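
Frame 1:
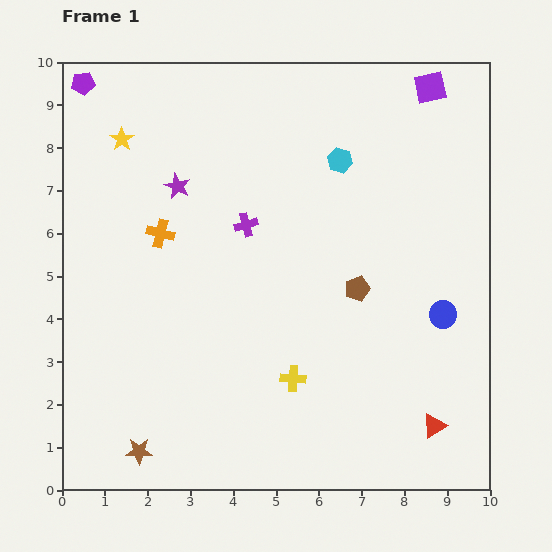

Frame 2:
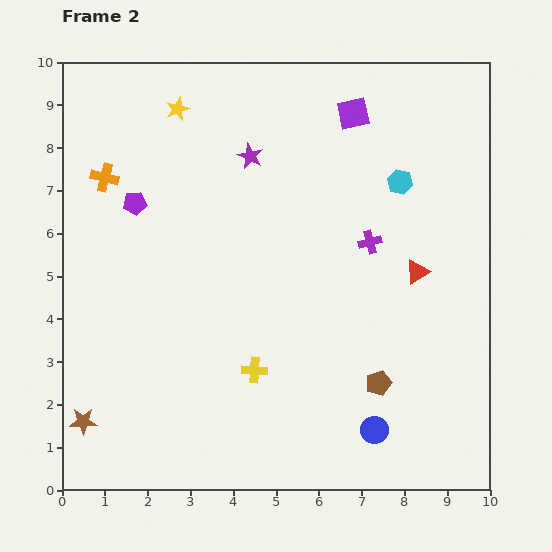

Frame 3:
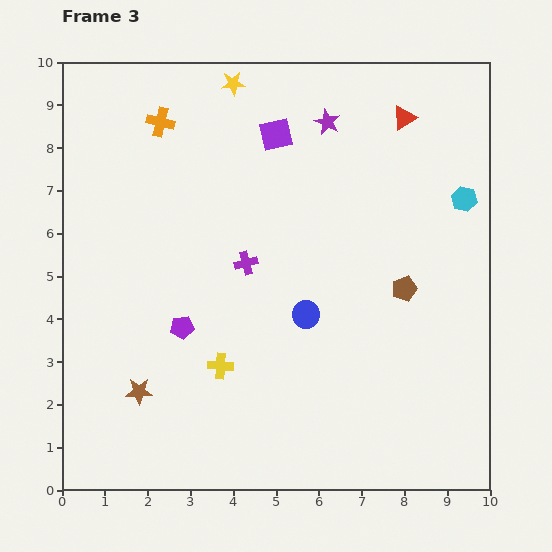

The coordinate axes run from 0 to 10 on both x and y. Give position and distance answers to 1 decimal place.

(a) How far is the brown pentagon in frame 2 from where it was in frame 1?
2.3

The brown pentagon moved from (6.9, 4.7) to (7.4, 2.5), a distance of √(0.5² + 2.2²) ≈ 2.3.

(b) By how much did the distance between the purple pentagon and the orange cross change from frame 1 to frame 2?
-3.0

Distance in frame 1: 3.9. Distance in frame 2: 0.9.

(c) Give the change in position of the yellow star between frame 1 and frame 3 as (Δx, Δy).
(2.6, 1.3)

The yellow star was at (1.4, 8.2) in frame 1 and (4.0, 9.5) in frame 3.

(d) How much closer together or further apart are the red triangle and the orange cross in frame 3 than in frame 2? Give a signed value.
-1.9

Distance in frame 2: 7.6. Distance in frame 3: 5.7.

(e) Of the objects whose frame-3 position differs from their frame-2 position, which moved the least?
the yellow cross

(moved 0.8)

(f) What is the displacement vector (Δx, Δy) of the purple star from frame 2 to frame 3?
(1.8, 0.8)

The purple star was at (4.4, 7.8) in frame 2 and (6.2, 8.6) in frame 3.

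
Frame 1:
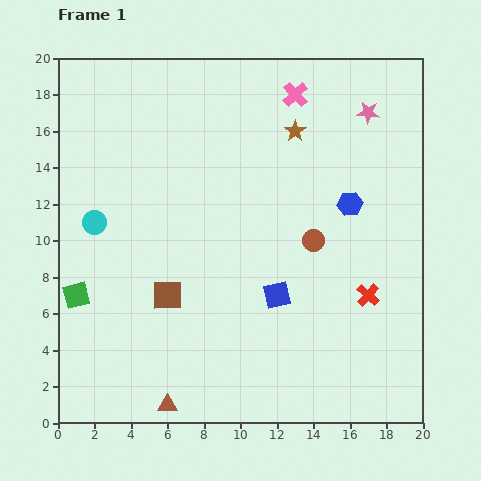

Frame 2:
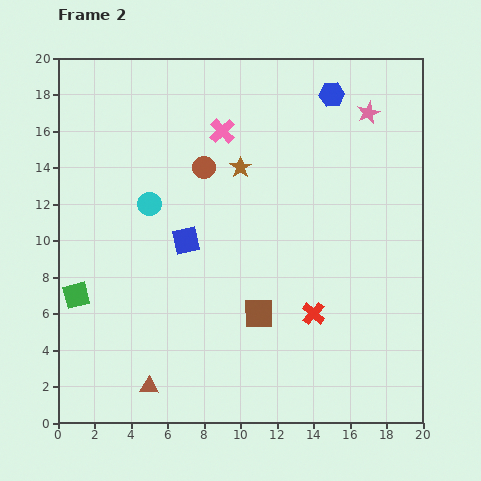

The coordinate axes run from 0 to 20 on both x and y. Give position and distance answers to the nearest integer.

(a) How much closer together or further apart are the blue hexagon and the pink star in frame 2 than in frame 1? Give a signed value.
-3

Distance in frame 1: 5. Distance in frame 2: 2.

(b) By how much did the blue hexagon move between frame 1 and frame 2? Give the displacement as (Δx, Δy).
(-1, 6)

The blue hexagon was at (16, 12) in frame 1 and (15, 18) in frame 2.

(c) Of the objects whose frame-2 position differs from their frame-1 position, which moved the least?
the brown triangle

(moved 1)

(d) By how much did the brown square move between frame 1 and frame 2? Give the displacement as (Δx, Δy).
(5, -1)

The brown square was at (6, 7) in frame 1 and (11, 6) in frame 2.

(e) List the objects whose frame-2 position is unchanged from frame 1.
the green square, the pink star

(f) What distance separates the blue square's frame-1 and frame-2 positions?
6

The blue square moved from (12, 7) to (7, 10), a distance of √(5² + 3²) ≈ 6.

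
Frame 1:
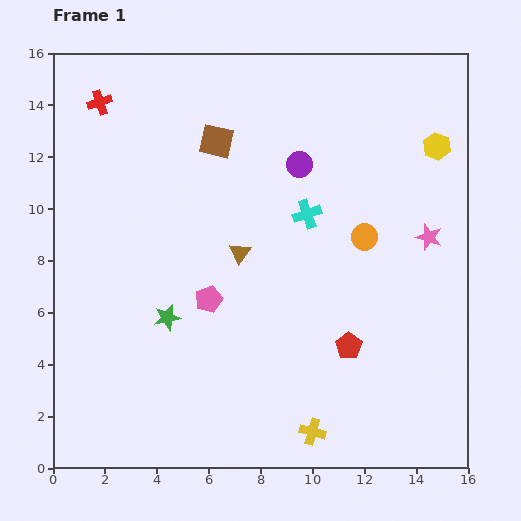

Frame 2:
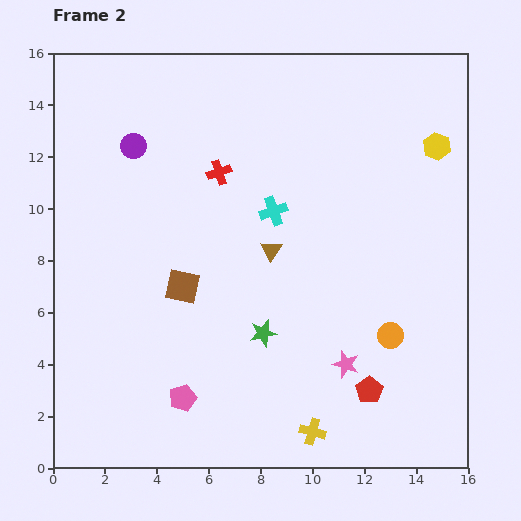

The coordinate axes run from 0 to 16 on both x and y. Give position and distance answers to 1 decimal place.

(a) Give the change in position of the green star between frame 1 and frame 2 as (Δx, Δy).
(3.7, -0.6)

The green star was at (4.4, 5.8) in frame 1 and (8.1, 5.2) in frame 2.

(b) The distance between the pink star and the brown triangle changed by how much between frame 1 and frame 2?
-2.0

Distance in frame 1: 7.3. Distance in frame 2: 5.3.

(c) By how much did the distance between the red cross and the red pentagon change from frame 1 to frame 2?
-3.2

Distance in frame 1: 13.4. Distance in frame 2: 10.2.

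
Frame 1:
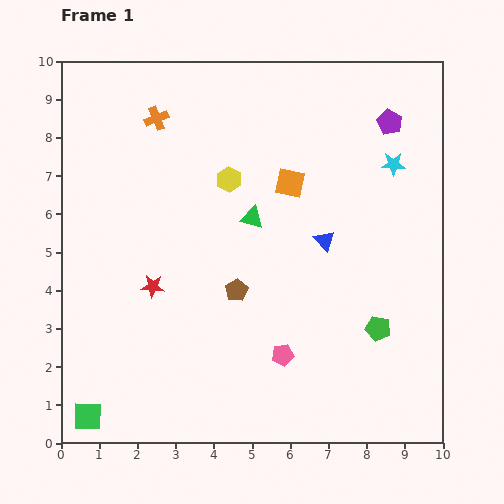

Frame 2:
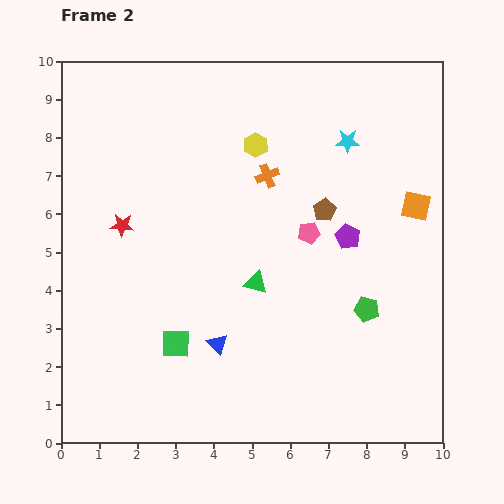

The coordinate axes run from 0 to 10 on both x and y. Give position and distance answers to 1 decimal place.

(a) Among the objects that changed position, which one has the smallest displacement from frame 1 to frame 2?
the green pentagon

(moved 0.6)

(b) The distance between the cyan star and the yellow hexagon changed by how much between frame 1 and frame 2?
-1.9

Distance in frame 1: 4.3. Distance in frame 2: 2.4.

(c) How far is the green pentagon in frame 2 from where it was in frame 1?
0.6

The green pentagon moved from (8.3, 3.0) to (8.0, 3.5), a distance of √(0.3² + 0.5²) ≈ 0.6.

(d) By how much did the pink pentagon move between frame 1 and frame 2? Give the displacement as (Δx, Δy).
(0.7, 3.2)

The pink pentagon was at (5.8, 2.3) in frame 1 and (6.5, 5.5) in frame 2.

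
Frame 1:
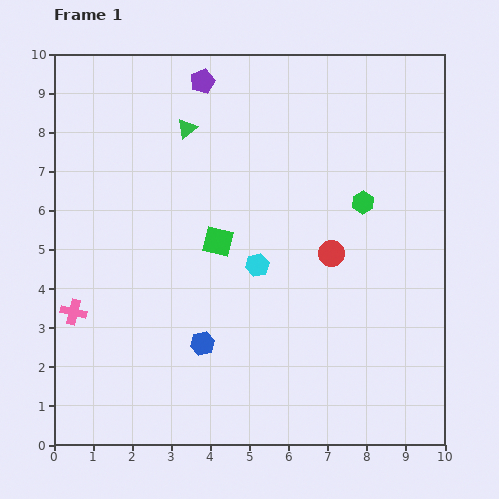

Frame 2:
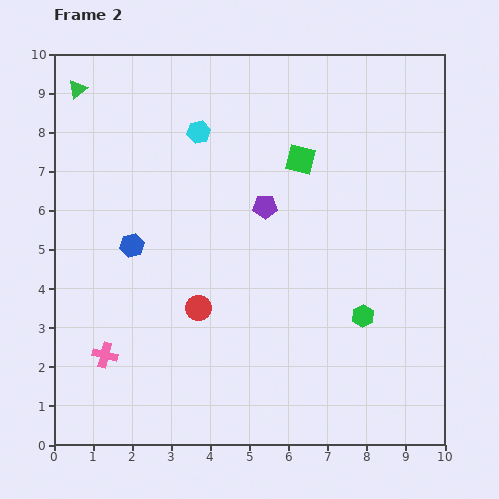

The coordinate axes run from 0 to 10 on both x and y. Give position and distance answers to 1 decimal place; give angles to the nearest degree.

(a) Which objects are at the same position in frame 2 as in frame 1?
none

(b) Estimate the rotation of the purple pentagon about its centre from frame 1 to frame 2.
21° clockwise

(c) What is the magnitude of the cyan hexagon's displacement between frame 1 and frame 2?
3.7

The cyan hexagon moved from (5.2, 4.6) to (3.7, 8.0), a distance of √(1.5² + 3.4²) ≈ 3.7.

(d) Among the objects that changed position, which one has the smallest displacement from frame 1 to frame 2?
the pink cross

(moved 1.4)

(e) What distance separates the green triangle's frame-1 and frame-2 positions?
3.0

The green triangle moved from (3.4, 8.1) to (0.6, 9.1), a distance of √(2.8² + 1.0²) ≈ 3.0.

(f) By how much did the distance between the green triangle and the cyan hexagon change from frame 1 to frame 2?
-0.6

Distance in frame 1: 3.9. Distance in frame 2: 3.3.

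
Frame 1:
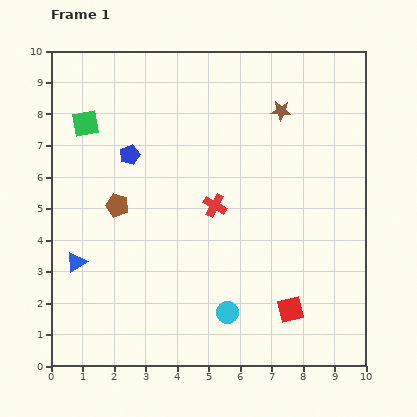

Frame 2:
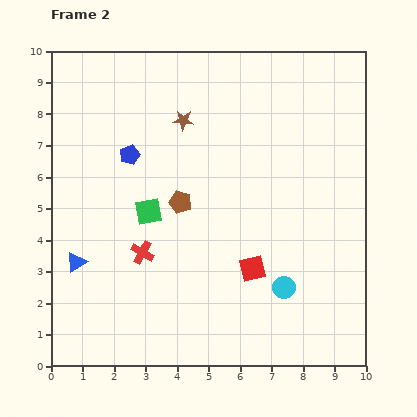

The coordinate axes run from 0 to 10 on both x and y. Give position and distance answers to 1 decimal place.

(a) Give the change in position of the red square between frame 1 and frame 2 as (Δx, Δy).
(-1.2, 1.3)

The red square was at (7.6, 1.8) in frame 1 and (6.4, 3.1) in frame 2.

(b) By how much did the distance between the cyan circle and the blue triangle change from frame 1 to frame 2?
+1.5

Distance in frame 1: 5.1. Distance in frame 2: 6.6.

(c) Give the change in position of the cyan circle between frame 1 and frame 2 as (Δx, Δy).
(1.8, 0.8)

The cyan circle was at (5.6, 1.7) in frame 1 and (7.4, 2.5) in frame 2.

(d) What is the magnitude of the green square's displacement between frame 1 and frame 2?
3.4

The green square moved from (1.1, 7.7) to (3.1, 4.9), a distance of √(2.0² + 2.8²) ≈ 3.4.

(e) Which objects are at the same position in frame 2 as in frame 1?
the blue triangle, the blue pentagon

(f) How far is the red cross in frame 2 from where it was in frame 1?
2.7

The red cross moved from (5.2, 5.1) to (2.9, 3.6), a distance of √(2.3² + 1.5²) ≈ 2.7.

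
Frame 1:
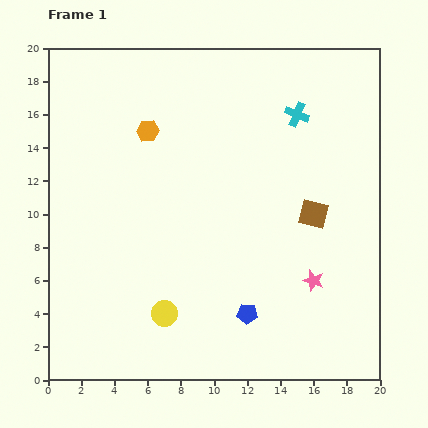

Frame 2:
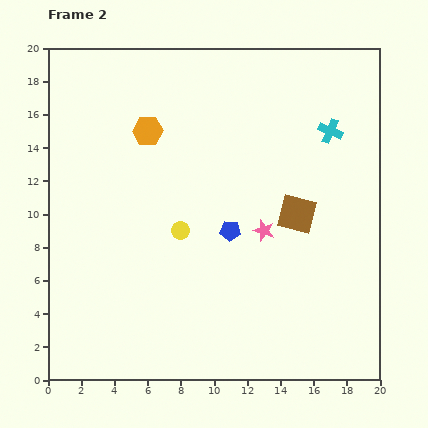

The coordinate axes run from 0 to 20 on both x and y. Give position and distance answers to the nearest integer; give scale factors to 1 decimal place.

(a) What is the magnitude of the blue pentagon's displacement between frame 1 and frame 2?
5

The blue pentagon moved from (12, 4) to (11, 9), a distance of √(1² + 5²) ≈ 5.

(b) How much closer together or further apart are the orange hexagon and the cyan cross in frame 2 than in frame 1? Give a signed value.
+2

Distance in frame 1: 9. Distance in frame 2: 11.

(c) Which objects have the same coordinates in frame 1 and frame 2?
the orange hexagon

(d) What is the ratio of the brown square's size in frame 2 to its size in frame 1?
1.3×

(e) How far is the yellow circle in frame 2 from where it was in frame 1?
5

The yellow circle moved from (7, 4) to (8, 9), a distance of √(1² + 5²) ≈ 5.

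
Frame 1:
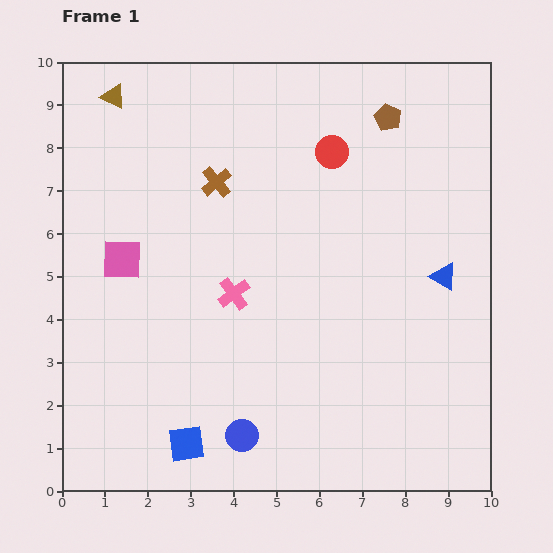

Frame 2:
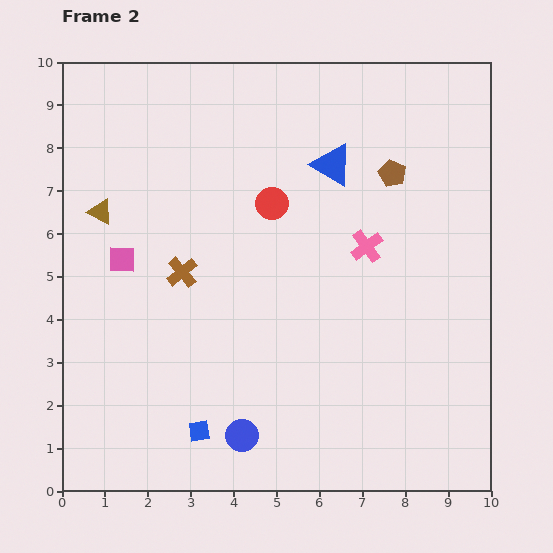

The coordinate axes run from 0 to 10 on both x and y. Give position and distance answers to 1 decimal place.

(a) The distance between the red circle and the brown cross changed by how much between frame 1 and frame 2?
-0.2

Distance in frame 1: 2.8. Distance in frame 2: 2.6.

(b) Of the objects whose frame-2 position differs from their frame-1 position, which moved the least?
the blue square

(moved 0.4)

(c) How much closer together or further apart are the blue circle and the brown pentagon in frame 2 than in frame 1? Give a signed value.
-1.1

Distance in frame 1: 8.1. Distance in frame 2: 7.0.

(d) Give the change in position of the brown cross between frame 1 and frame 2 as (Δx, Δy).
(-0.8, -2.1)

The brown cross was at (3.6, 7.2) in frame 1 and (2.8, 5.1) in frame 2.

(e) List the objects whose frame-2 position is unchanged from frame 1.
the pink square, the blue circle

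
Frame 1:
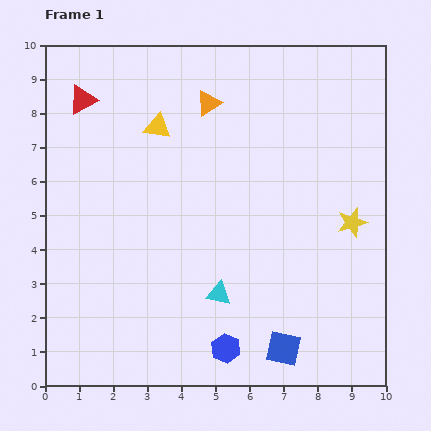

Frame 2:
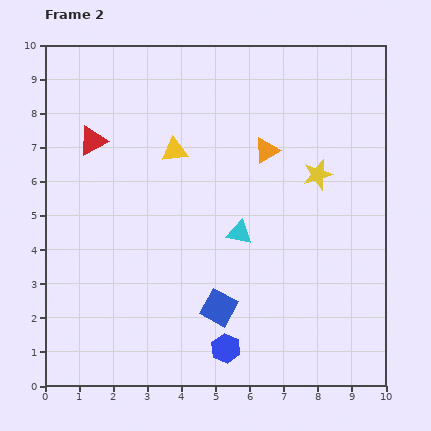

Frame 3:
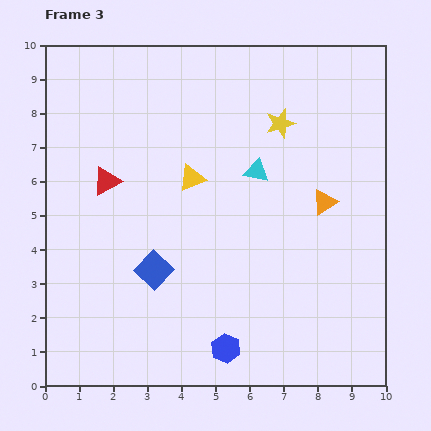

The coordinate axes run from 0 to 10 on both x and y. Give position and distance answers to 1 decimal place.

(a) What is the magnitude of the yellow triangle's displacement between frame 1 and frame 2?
0.9

The yellow triangle moved from (3.3, 7.6) to (3.8, 6.9), a distance of √(0.5² + 0.7²) ≈ 0.9.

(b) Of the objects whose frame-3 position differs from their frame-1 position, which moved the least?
the yellow triangle

(moved 1.8)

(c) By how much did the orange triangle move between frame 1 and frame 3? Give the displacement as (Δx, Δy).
(3.4, -2.9)

The orange triangle was at (4.8, 8.3) in frame 1 and (8.2, 5.4) in frame 3.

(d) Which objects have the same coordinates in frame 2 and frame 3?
the blue hexagon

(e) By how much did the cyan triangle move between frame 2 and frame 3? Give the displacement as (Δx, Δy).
(0.5, 1.8)

The cyan triangle was at (5.7, 4.5) in frame 2 and (6.2, 6.3) in frame 3.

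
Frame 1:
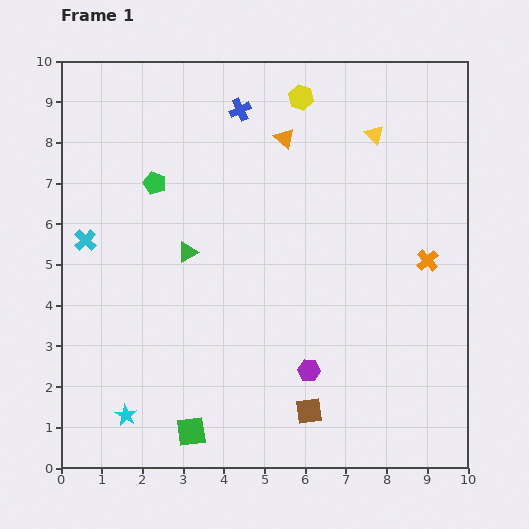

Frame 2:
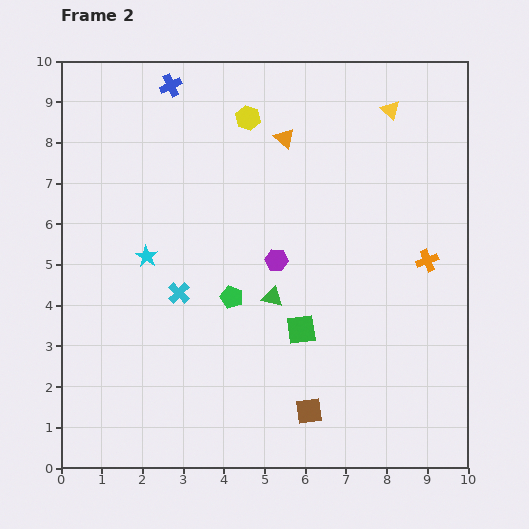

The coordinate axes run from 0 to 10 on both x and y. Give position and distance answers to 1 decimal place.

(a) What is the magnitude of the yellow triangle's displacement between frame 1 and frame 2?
0.7

The yellow triangle moved from (7.7, 8.2) to (8.1, 8.8), a distance of √(0.4² + 0.6²) ≈ 0.7.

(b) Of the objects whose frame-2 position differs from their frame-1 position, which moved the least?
the yellow triangle

(moved 0.7)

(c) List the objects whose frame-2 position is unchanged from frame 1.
the brown square, the orange triangle, the orange cross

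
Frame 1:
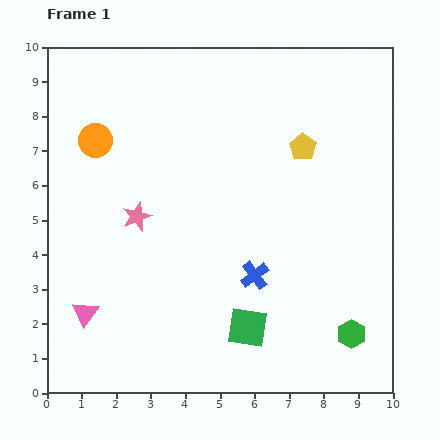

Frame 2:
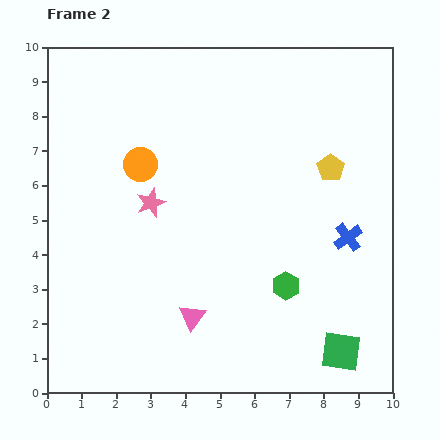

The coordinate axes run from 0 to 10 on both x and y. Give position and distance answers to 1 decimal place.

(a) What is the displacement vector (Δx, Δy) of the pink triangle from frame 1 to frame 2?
(3.1, -0.1)

The pink triangle was at (1.1, 2.3) in frame 1 and (4.2, 2.2) in frame 2.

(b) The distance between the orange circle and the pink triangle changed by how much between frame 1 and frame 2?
-0.4

Distance in frame 1: 5.0. Distance in frame 2: 4.6.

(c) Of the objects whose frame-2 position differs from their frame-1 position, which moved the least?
the pink star

(moved 0.6)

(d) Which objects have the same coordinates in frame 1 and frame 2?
none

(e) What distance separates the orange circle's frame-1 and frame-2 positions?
1.5

The orange circle moved from (1.4, 7.3) to (2.7, 6.6), a distance of √(1.3² + 0.7²) ≈ 1.5.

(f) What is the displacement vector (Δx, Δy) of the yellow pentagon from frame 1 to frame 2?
(0.8, -0.6)

The yellow pentagon was at (7.4, 7.1) in frame 1 and (8.2, 6.5) in frame 2.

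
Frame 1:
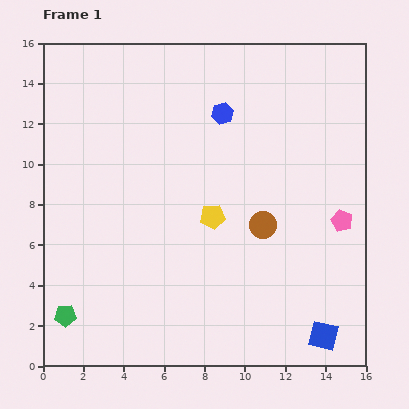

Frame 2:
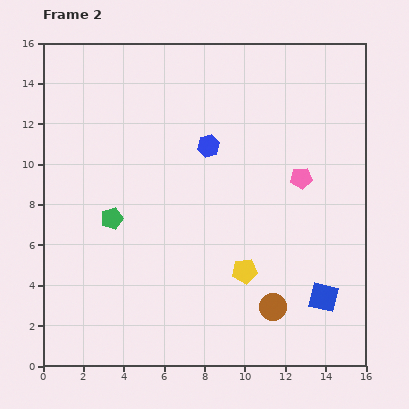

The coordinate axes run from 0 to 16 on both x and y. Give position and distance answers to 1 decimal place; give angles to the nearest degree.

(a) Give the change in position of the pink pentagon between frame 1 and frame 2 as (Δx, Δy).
(-2.0, 2.1)

The pink pentagon was at (14.8, 7.2) in frame 1 and (12.8, 9.3) in frame 2.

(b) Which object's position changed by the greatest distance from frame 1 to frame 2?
the green pentagon

(moved 5.3; next 4.1)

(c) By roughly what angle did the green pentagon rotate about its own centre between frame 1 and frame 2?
17° counter-clockwise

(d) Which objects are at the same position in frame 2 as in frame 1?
none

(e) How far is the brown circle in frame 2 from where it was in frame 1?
4.1

The brown circle moved from (10.9, 7.0) to (11.4, 2.9), a distance of √(0.5² + 4.1²) ≈ 4.1.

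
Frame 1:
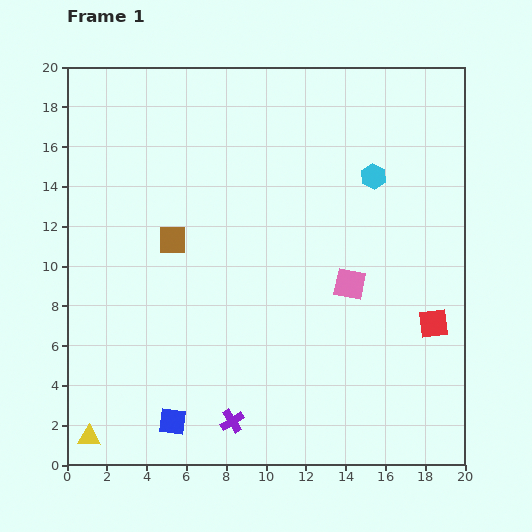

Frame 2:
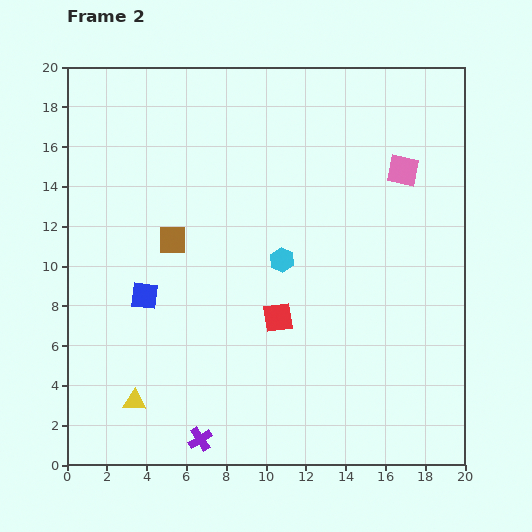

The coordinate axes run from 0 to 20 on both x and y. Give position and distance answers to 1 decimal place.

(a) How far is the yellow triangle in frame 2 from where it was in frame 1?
2.9

The yellow triangle moved from (1.1, 1.4) to (3.4, 3.2), a distance of √(2.3² + 1.8²) ≈ 2.9.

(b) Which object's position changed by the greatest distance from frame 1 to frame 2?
the red square

(moved 7.8; next 6.5)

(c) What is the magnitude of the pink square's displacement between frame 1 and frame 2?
6.3

The pink square moved from (14.2, 9.1) to (16.9, 14.8), a distance of √(2.7² + 5.7²) ≈ 6.3.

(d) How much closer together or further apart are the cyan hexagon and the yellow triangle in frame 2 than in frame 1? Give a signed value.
-9.1

Distance in frame 1: 19.4. Distance in frame 2: 10.3.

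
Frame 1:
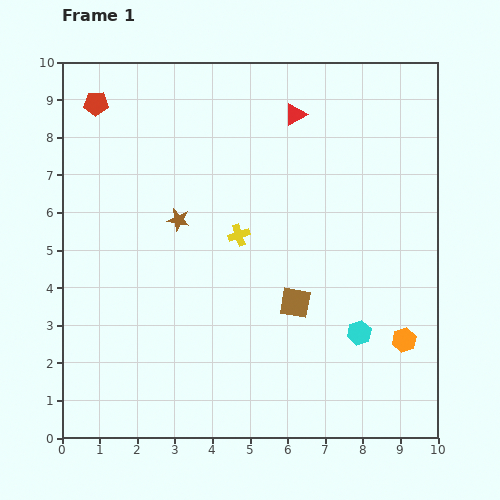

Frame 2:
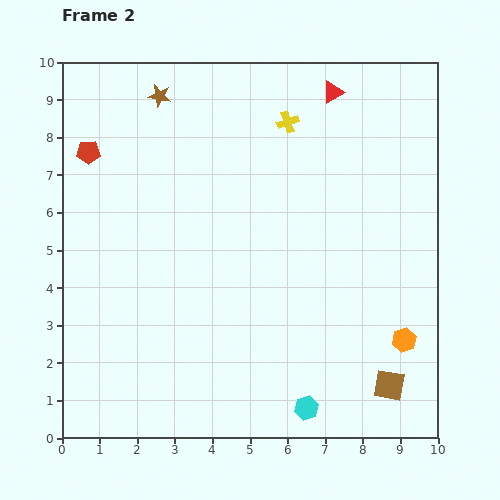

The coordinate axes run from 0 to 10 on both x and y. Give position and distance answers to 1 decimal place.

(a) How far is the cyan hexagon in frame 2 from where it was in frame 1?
2.4

The cyan hexagon moved from (7.9, 2.8) to (6.5, 0.8), a distance of √(1.4² + 2.0²) ≈ 2.4.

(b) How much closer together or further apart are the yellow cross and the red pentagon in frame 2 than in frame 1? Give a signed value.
+0.2

Distance in frame 1: 5.2. Distance in frame 2: 5.4.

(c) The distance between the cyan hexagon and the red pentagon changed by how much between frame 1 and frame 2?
-0.4

Distance in frame 1: 9.3. Distance in frame 2: 8.9.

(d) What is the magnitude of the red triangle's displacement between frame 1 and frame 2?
1.2

The red triangle moved from (6.2, 8.6) to (7.2, 9.2), a distance of √(1.0² + 0.6²) ≈ 1.2.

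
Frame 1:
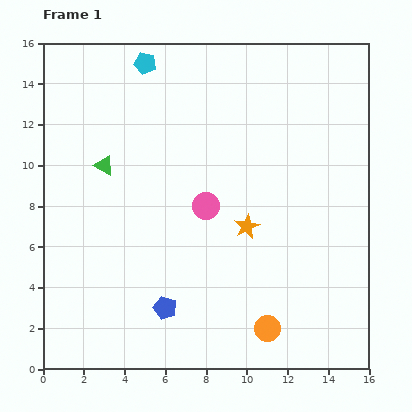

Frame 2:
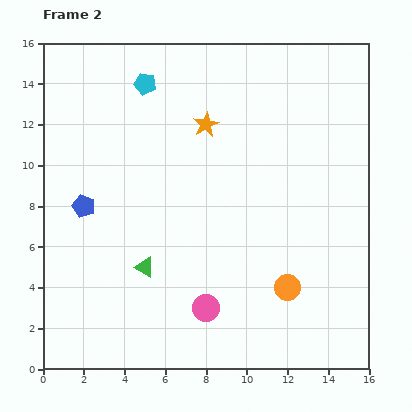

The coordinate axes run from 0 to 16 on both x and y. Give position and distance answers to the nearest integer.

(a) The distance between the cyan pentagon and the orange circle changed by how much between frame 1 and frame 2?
-2

Distance in frame 1: 14. Distance in frame 2: 12.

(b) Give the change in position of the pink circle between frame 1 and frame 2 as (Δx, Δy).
(0, -5)

The pink circle was at (8, 8) in frame 1 and (8, 3) in frame 2.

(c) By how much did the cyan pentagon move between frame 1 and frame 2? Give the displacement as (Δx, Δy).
(0, -1)

The cyan pentagon was at (5, 15) in frame 1 and (5, 14) in frame 2.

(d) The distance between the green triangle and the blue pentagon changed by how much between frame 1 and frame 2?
-4

Distance in frame 1: 8. Distance in frame 2: 4.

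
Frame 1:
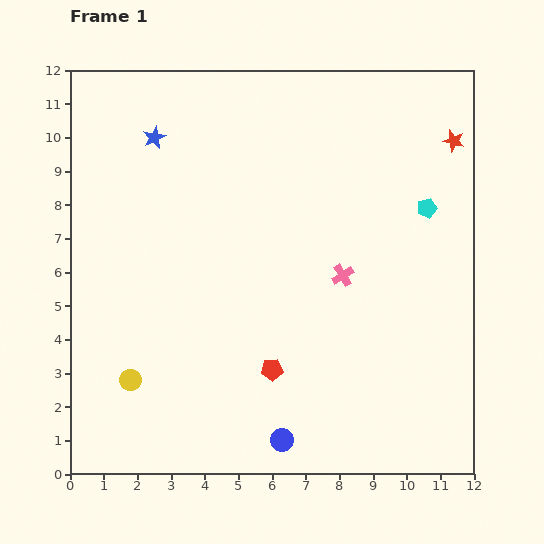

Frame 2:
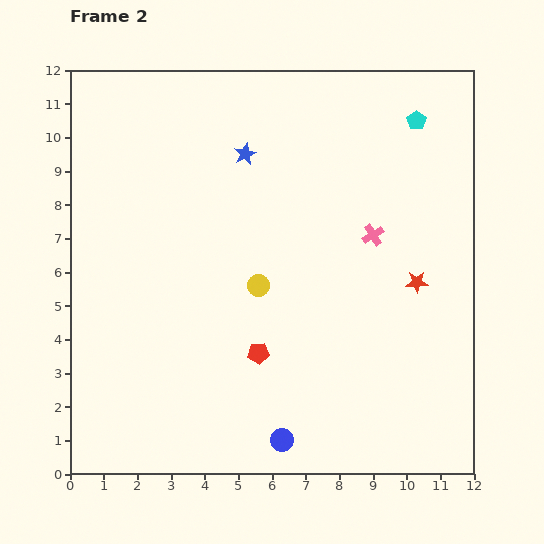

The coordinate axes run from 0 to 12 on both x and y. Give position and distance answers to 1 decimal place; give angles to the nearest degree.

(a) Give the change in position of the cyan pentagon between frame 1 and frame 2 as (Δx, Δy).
(-0.3, 2.6)

The cyan pentagon was at (10.6, 7.9) in frame 1 and (10.3, 10.5) in frame 2.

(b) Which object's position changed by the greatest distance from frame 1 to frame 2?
the yellow circle

(moved 4.7; next 4.3)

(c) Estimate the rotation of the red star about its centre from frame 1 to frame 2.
17° counter-clockwise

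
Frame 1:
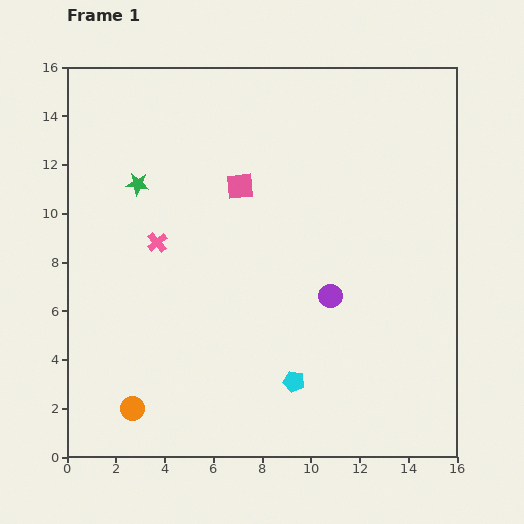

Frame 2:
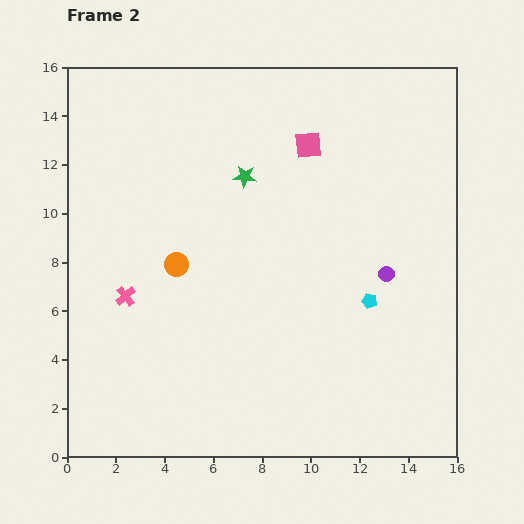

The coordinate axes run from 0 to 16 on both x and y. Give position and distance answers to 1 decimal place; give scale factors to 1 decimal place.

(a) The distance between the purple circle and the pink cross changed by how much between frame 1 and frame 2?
+3.3

Distance in frame 1: 7.4. Distance in frame 2: 10.7.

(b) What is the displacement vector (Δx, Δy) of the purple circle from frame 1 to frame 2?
(2.3, 0.9)

The purple circle was at (10.8, 6.6) in frame 1 and (13.1, 7.5) in frame 2.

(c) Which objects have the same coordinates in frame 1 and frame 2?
none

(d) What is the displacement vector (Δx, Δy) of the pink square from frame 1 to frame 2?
(2.8, 1.7)

The pink square was at (7.1, 11.1) in frame 1 and (9.9, 12.8) in frame 2.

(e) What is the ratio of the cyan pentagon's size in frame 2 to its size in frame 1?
0.7×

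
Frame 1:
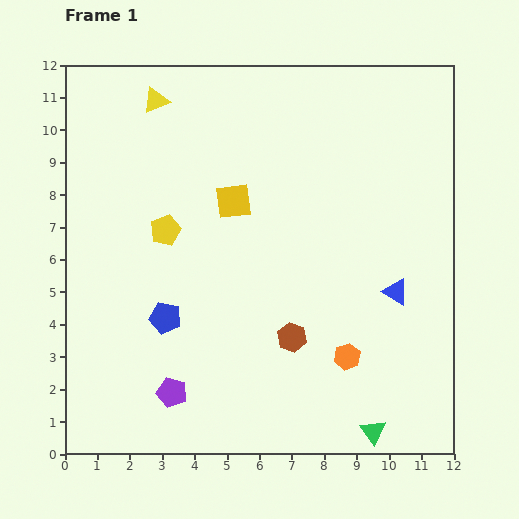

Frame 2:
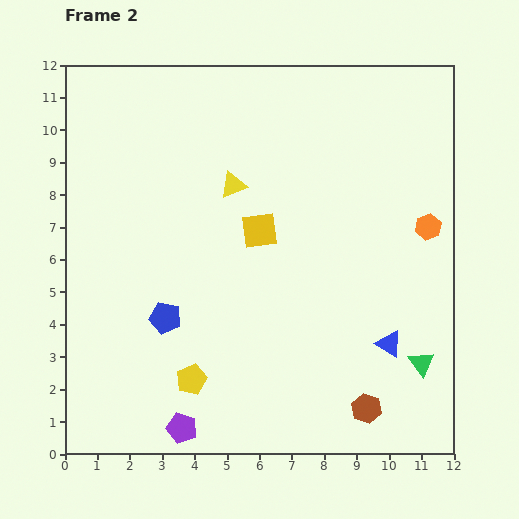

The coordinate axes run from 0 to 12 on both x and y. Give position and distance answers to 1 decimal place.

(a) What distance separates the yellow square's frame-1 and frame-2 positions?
1.2

The yellow square moved from (5.2, 7.8) to (6.0, 6.9), a distance of √(0.8² + 0.9²) ≈ 1.2.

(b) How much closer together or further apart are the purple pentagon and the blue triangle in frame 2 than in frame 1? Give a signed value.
-0.7

Distance in frame 1: 7.6. Distance in frame 2: 6.9.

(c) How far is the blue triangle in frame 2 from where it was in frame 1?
1.6

The blue triangle moved from (10.2, 5.0) to (10.0, 3.4), a distance of √(0.2² + 1.6²) ≈ 1.6.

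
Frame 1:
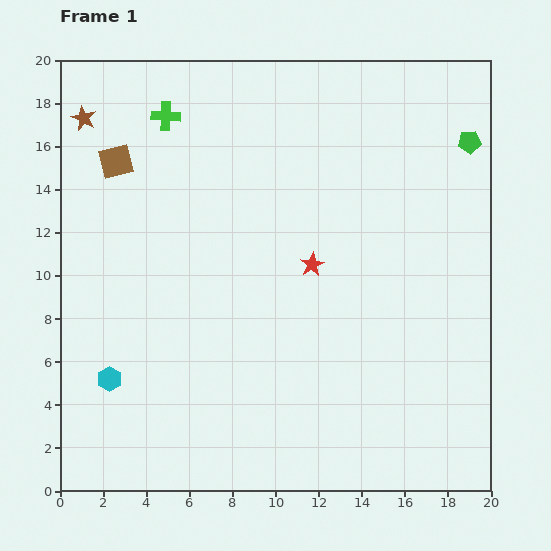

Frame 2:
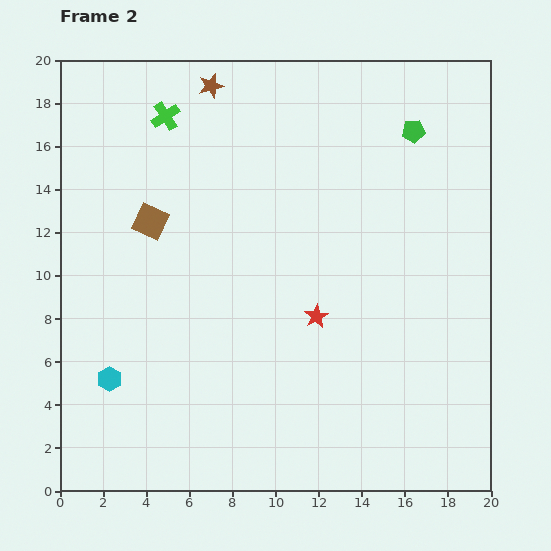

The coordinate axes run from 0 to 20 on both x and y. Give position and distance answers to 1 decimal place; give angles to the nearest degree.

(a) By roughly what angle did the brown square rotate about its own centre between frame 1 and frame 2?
38° clockwise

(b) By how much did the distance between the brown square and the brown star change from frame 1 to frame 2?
+4.4

Distance in frame 1: 2.5. Distance in frame 2: 6.9.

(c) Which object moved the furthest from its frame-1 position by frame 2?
the brown star

(moved 6.1; next 3.2)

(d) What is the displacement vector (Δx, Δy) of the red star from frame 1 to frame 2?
(0.2, -2.4)

The red star was at (11.7, 10.5) in frame 1 and (11.9, 8.1) in frame 2.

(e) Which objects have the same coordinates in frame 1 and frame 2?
the cyan hexagon, the green cross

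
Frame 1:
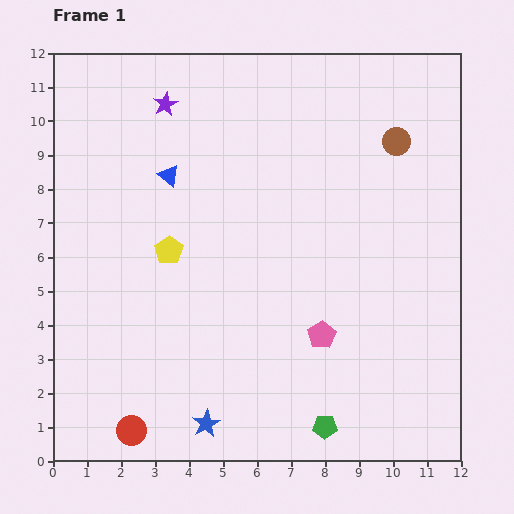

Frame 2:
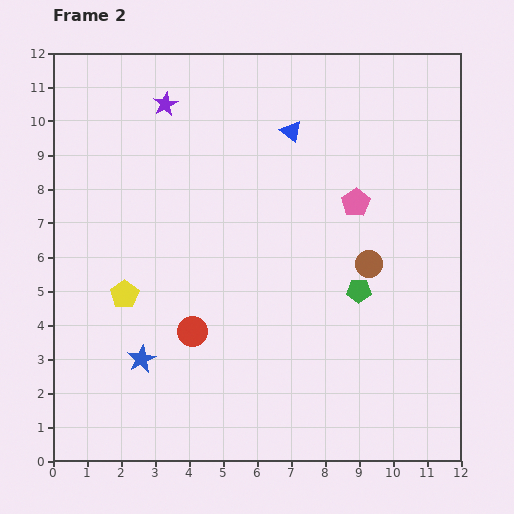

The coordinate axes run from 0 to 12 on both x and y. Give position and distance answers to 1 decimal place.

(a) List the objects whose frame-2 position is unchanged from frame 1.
the purple star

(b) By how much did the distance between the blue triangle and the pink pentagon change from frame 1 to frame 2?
-3.7

Distance in frame 1: 6.5. Distance in frame 2: 2.8.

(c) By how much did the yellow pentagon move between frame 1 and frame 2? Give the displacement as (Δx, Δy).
(-1.3, -1.3)

The yellow pentagon was at (3.4, 6.2) in frame 1 and (2.1, 4.9) in frame 2.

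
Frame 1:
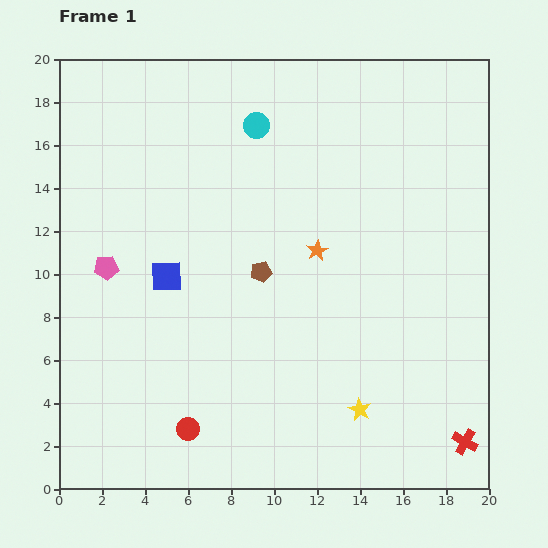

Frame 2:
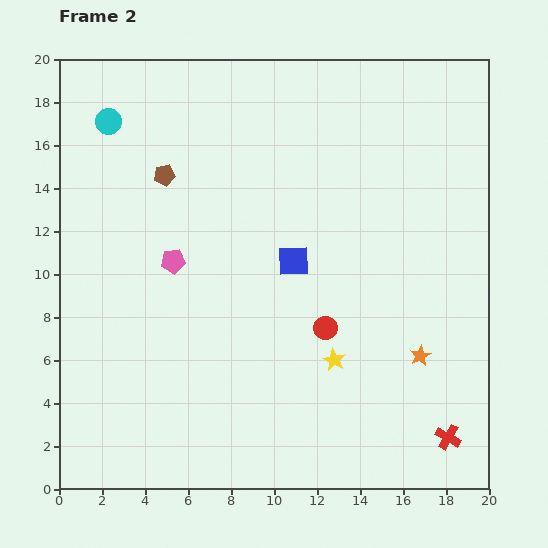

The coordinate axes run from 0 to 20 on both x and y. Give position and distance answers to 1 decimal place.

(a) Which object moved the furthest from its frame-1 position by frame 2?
the red circle

(moved 7.9; next 6.9)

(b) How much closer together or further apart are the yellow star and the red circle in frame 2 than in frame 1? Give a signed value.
-6.5

Distance in frame 1: 8.1. Distance in frame 2: 1.6.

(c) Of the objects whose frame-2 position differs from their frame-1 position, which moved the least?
the red cross

(moved 0.8)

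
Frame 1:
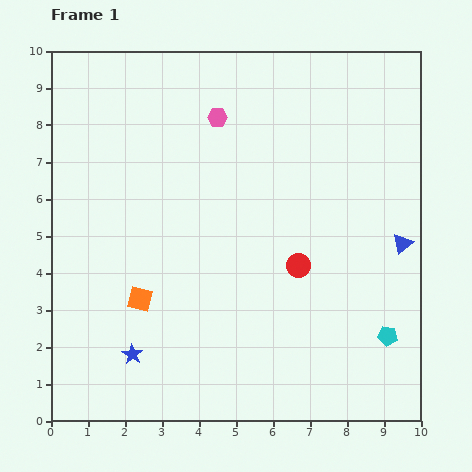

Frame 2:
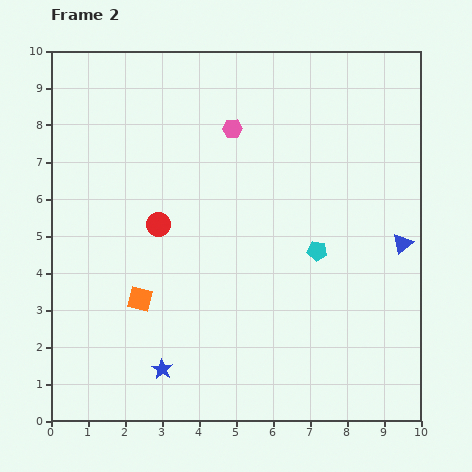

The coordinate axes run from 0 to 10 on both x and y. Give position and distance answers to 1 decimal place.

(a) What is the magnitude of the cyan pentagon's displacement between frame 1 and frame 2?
3.0

The cyan pentagon moved from (9.1, 2.3) to (7.2, 4.6), a distance of √(1.9² + 2.3²) ≈ 3.0.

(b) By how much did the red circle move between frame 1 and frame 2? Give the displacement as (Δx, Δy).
(-3.8, 1.1)

The red circle was at (6.7, 4.2) in frame 1 and (2.9, 5.3) in frame 2.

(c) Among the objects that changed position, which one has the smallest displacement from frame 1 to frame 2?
the pink hexagon

(moved 0.5)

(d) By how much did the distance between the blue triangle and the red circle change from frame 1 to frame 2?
+3.7

Distance in frame 1: 2.9. Distance in frame 2: 6.6.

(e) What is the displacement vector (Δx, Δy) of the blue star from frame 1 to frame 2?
(0.8, -0.4)

The blue star was at (2.2, 1.8) in frame 1 and (3.0, 1.4) in frame 2.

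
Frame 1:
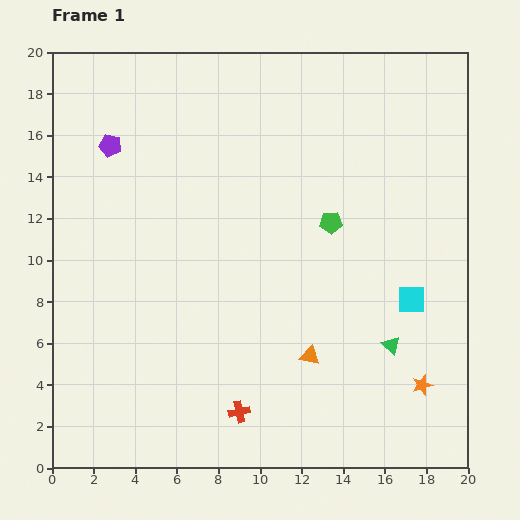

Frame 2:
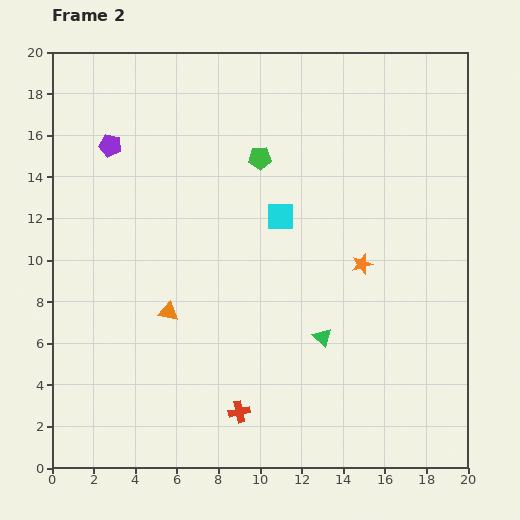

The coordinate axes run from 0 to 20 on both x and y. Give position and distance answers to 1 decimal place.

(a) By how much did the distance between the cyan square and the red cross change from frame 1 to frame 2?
-0.3

Distance in frame 1: 9.9. Distance in frame 2: 9.6.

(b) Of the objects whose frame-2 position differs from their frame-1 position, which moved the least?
the green triangle

(moved 3.3)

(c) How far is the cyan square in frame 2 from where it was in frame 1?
7.5

The cyan square moved from (17.3, 8.1) to (11.0, 12.1), a distance of √(6.3² + 4.0²) ≈ 7.5.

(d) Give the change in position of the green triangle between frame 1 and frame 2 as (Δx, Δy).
(-3.3, 0.4)

The green triangle was at (16.3, 5.9) in frame 1 and (13.0, 6.3) in frame 2.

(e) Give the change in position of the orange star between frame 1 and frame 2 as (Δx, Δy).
(-2.9, 5.8)

The orange star was at (17.8, 4.0) in frame 1 and (14.9, 9.8) in frame 2.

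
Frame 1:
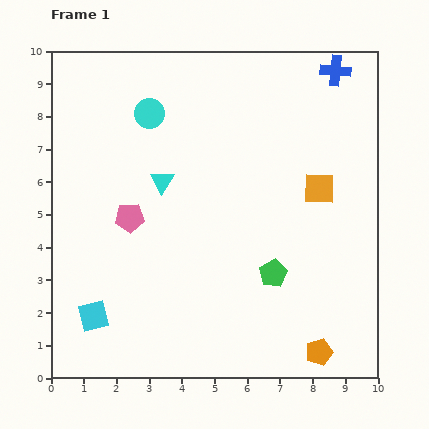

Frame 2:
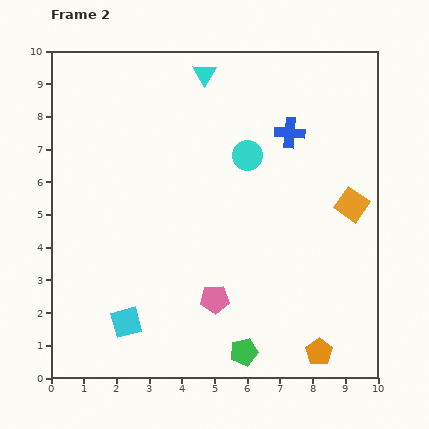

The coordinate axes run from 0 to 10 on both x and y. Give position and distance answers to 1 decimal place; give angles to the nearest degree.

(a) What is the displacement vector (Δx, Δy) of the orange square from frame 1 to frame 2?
(1.0, -0.5)

The orange square was at (8.2, 5.8) in frame 1 and (9.2, 5.3) in frame 2.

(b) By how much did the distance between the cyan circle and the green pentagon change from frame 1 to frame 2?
-0.2

Distance in frame 1: 6.2. Distance in frame 2: 6.0.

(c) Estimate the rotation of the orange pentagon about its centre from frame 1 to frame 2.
18° counter-clockwise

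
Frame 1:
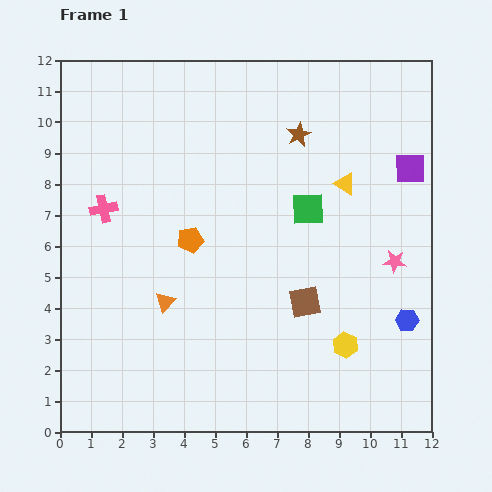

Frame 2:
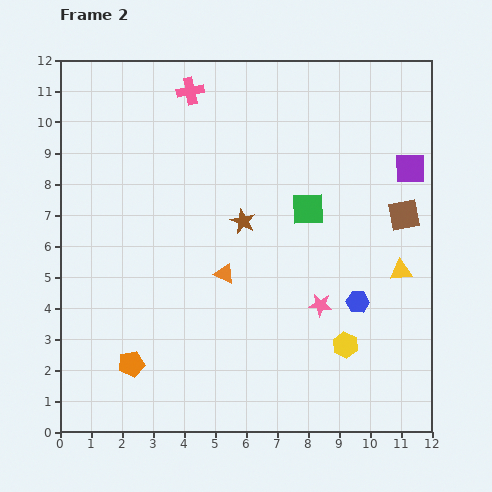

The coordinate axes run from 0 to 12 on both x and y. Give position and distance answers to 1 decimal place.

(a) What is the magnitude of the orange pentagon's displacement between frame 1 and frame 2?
4.4

The orange pentagon moved from (4.2, 6.2) to (2.3, 2.2), a distance of √(1.9² + 4.0²) ≈ 4.4.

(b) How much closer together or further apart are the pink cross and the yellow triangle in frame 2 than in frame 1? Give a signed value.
+1.1

Distance in frame 1: 7.8. Distance in frame 2: 8.9.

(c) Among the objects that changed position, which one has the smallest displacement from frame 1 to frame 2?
the blue hexagon

(moved 1.7)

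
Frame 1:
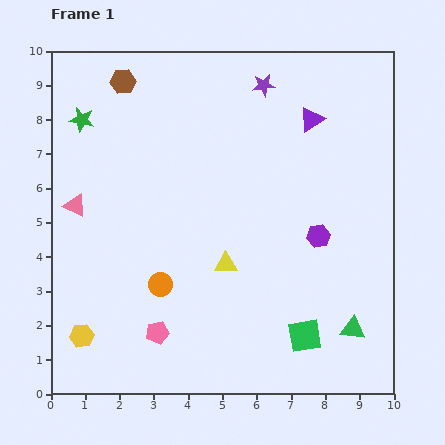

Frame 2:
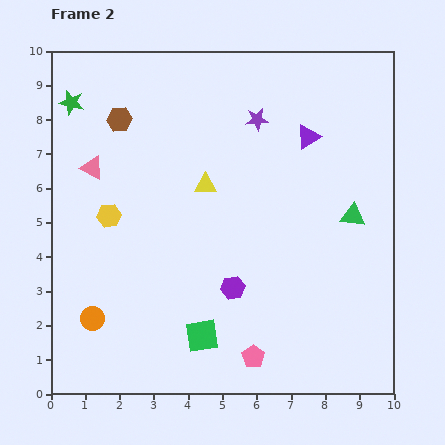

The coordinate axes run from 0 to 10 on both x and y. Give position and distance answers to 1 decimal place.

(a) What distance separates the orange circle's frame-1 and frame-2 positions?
2.2

The orange circle moved from (3.2, 3.2) to (1.2, 2.2), a distance of √(2.0² + 1.0²) ≈ 2.2.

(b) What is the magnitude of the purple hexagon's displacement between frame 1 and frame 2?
2.9

The purple hexagon moved from (7.8, 4.6) to (5.3, 3.1), a distance of √(2.5² + 1.5²) ≈ 2.9.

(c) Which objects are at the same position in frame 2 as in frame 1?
none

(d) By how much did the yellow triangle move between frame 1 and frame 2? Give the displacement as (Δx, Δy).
(-0.6, 2.3)

The yellow triangle was at (5.1, 3.8) in frame 1 and (4.5, 6.1) in frame 2.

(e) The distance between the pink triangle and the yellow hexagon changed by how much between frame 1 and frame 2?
-2.3

Distance in frame 1: 3.8. Distance in frame 2: 1.5.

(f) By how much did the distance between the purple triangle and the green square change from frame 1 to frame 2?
+0.3

Distance in frame 1: 6.3. Distance in frame 2: 6.6.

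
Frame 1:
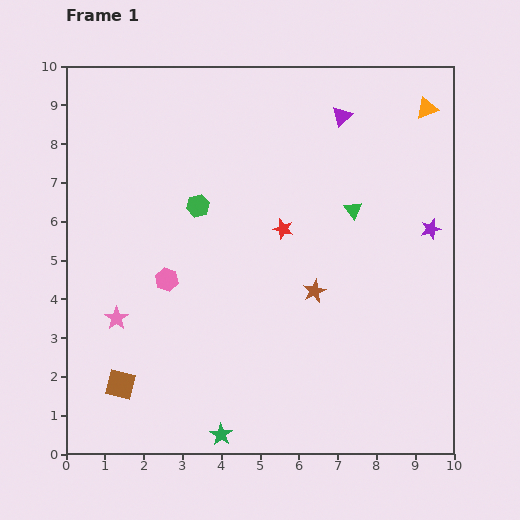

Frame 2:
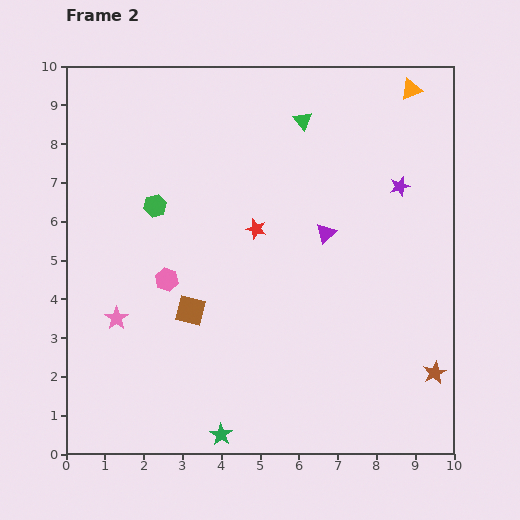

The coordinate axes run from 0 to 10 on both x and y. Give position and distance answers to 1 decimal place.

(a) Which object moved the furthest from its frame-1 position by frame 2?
the brown star

(moved 3.7; next 3.0)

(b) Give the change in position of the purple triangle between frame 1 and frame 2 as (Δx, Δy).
(-0.4, -3.0)

The purple triangle was at (7.1, 8.7) in frame 1 and (6.7, 5.7) in frame 2.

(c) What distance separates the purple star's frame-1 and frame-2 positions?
1.4

The purple star moved from (9.4, 5.8) to (8.6, 6.9), a distance of √(0.8² + 1.1²) ≈ 1.4.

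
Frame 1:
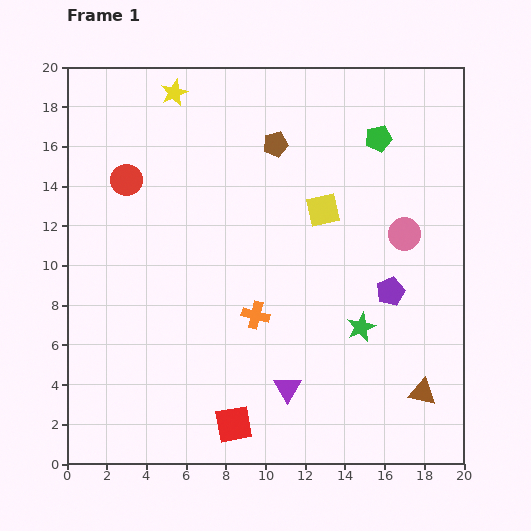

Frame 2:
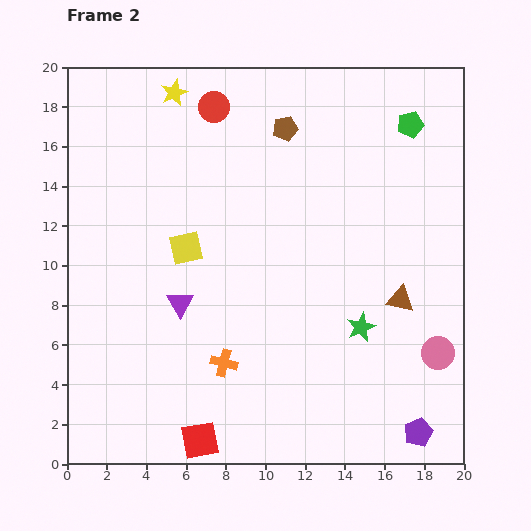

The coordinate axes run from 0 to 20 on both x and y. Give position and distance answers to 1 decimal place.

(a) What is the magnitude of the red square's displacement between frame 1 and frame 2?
1.9

The red square moved from (8.4, 2.0) to (6.7, 1.2), a distance of √(1.7² + 0.8²) ≈ 1.9.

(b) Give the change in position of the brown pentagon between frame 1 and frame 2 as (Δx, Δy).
(0.5, 0.8)

The brown pentagon was at (10.5, 16.1) in frame 1 and (11.0, 16.9) in frame 2.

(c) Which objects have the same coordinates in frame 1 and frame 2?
the green star, the yellow star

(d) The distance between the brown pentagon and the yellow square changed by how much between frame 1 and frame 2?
+3.7

Distance in frame 1: 4.1. Distance in frame 2: 7.8.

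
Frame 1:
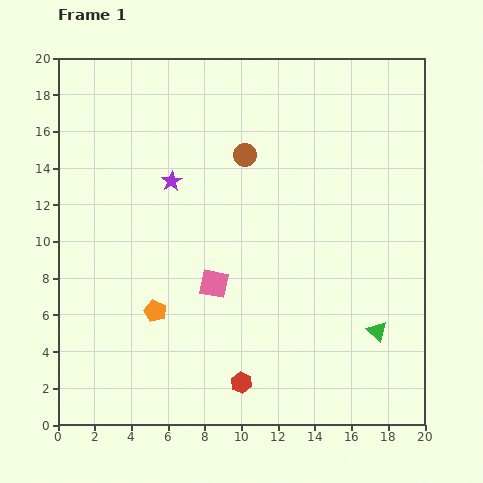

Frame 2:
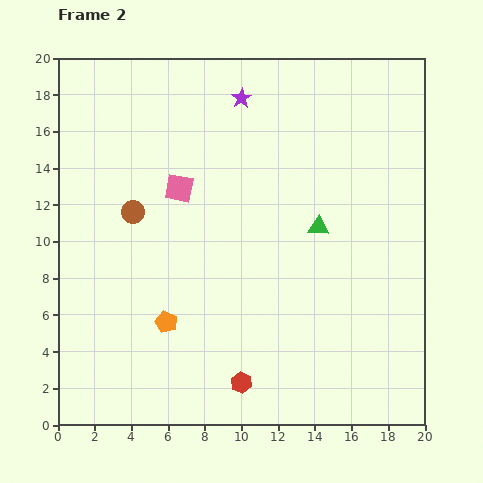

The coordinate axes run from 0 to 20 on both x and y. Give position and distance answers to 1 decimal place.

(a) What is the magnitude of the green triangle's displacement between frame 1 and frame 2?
6.5

The green triangle moved from (17.4, 5.1) to (14.2, 10.8), a distance of √(3.2² + 5.7²) ≈ 6.5.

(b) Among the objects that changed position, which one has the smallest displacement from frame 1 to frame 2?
the orange pentagon

(moved 0.8)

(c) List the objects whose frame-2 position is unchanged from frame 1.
the red hexagon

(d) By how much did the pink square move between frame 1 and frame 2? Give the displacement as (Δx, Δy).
(-1.9, 5.2)

The pink square was at (8.5, 7.7) in frame 1 and (6.6, 12.9) in frame 2.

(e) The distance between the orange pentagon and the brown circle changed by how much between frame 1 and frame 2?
-3.5

Distance in frame 1: 9.8. Distance in frame 2: 6.3.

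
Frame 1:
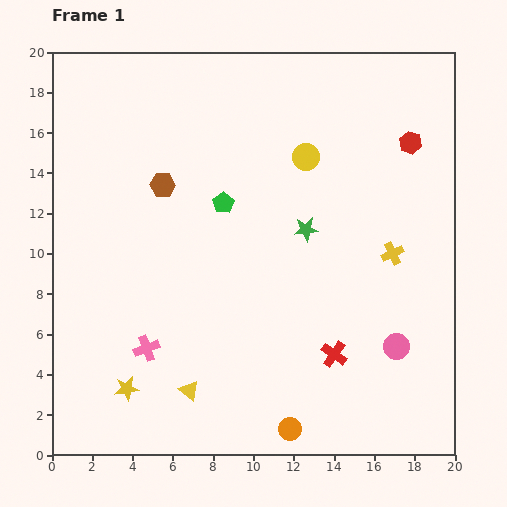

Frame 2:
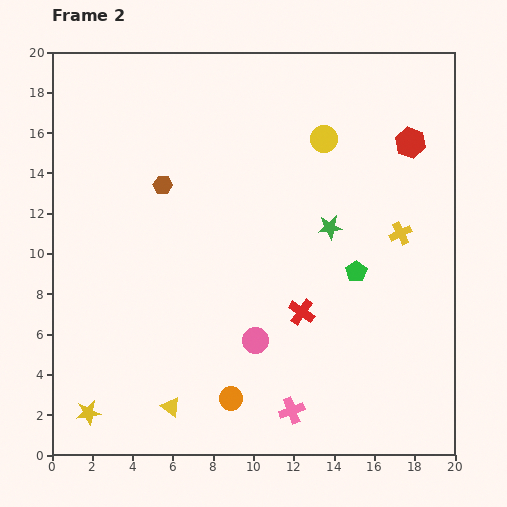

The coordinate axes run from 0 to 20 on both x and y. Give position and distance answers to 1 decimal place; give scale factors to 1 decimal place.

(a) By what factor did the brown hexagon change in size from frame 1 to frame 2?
0.8×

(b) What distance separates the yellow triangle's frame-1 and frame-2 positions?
1.2

The yellow triangle moved from (6.8, 3.2) to (5.9, 2.4), a distance of √(0.9² + 0.8²) ≈ 1.2.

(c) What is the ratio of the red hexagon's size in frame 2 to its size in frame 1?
1.4×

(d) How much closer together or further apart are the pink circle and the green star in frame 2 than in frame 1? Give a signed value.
-0.6

Distance in frame 1: 7.3. Distance in frame 2: 6.7.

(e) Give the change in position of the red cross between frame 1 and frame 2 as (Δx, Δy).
(-1.6, 2.1)

The red cross was at (14.0, 5.0) in frame 1 and (12.4, 7.1) in frame 2.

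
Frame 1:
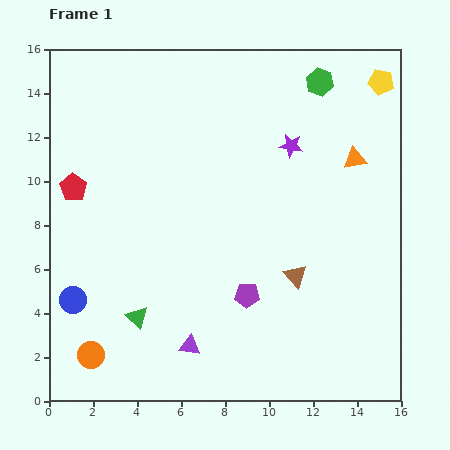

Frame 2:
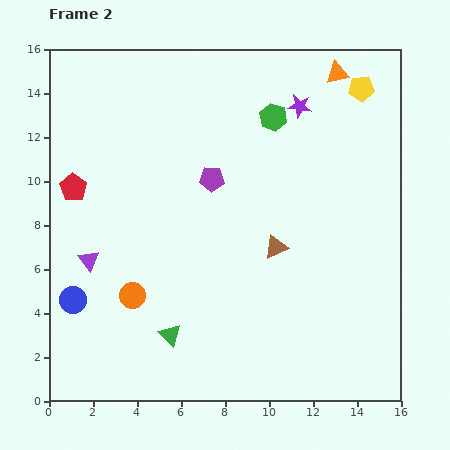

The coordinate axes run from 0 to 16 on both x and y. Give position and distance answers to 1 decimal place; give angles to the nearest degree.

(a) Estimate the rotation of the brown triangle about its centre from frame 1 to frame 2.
50° clockwise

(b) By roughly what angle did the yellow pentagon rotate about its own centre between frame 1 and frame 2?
15° counter-clockwise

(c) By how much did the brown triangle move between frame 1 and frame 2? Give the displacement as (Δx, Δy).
(-0.9, 1.3)

The brown triangle was at (11.2, 5.7) in frame 1 and (10.3, 7.0) in frame 2.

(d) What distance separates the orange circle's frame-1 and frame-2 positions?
3.3

The orange circle moved from (1.9, 2.1) to (3.8, 4.8), a distance of √(1.9² + 2.7²) ≈ 3.3.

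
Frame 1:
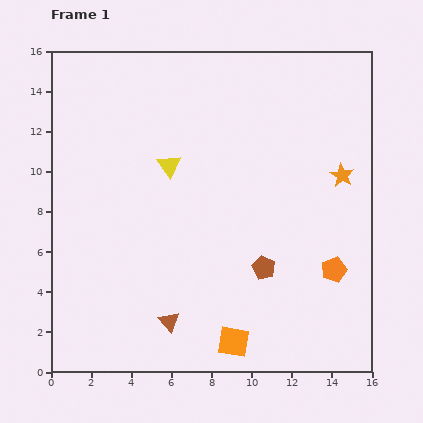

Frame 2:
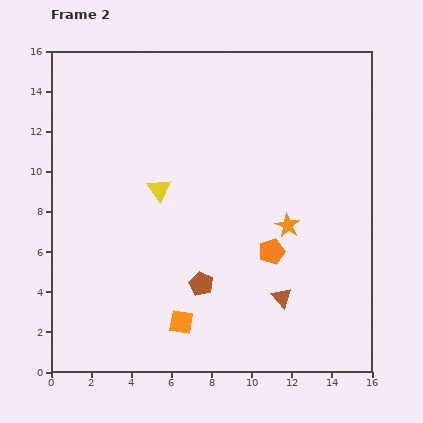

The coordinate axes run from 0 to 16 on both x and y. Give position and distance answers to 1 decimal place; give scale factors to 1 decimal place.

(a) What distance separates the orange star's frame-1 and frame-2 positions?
3.7

The orange star moved from (14.5, 9.8) to (11.8, 7.3), a distance of √(2.7² + 2.5²) ≈ 3.7.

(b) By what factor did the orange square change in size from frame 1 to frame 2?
0.8×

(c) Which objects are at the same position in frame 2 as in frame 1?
none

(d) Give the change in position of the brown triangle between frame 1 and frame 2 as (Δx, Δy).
(5.6, 1.2)

The brown triangle was at (5.9, 2.5) in frame 1 and (11.5, 3.7) in frame 2.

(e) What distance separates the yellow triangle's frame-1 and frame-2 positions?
1.3

The yellow triangle moved from (5.9, 10.3) to (5.4, 9.1), a distance of √(0.5² + 1.2²) ≈ 1.3.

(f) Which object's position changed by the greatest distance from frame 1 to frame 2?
the brown triangle

(moved 5.7; next 3.7)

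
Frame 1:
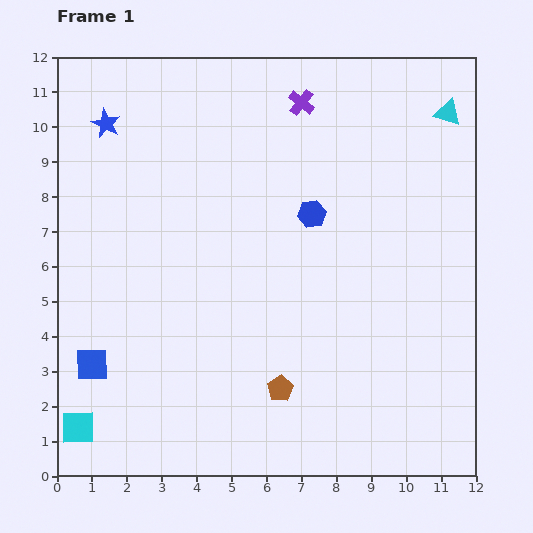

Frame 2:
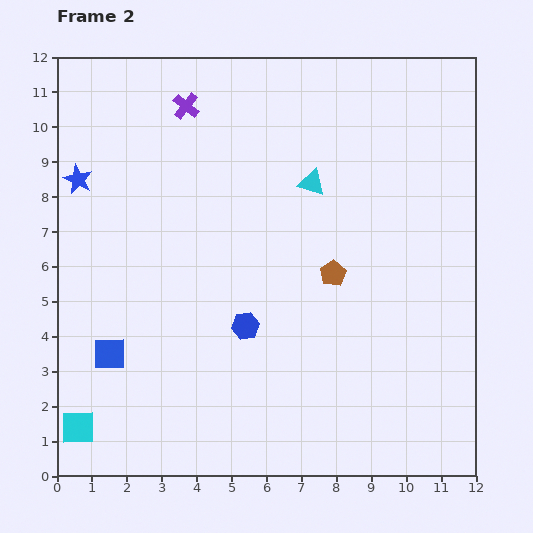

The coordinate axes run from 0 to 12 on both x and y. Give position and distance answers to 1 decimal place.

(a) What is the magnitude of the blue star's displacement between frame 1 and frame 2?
1.8

The blue star moved from (1.4, 10.1) to (0.6, 8.5), a distance of √(0.8² + 1.6²) ≈ 1.8.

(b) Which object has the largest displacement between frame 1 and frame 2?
the cyan triangle

(moved 4.4; next 3.7)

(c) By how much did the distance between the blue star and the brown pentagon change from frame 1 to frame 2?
-1.3

Distance in frame 1: 9.1. Distance in frame 2: 7.8.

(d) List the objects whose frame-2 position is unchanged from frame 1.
the cyan square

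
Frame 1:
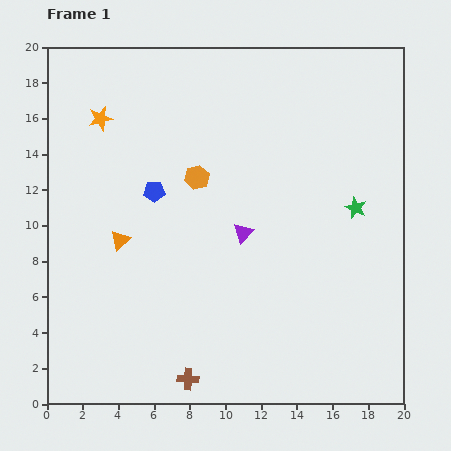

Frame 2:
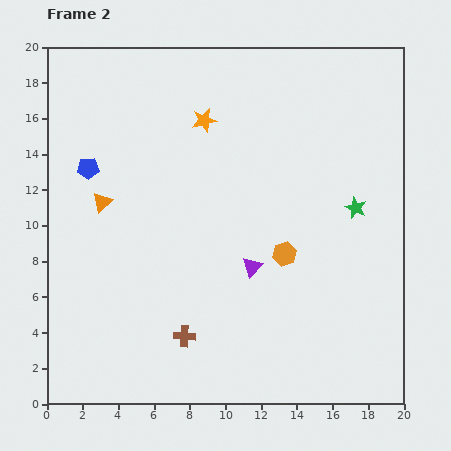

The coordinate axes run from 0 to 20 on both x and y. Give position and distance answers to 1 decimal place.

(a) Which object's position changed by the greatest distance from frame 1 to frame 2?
the orange hexagon

(moved 6.5; next 5.8)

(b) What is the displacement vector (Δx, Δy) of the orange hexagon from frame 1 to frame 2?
(4.9, -4.3)

The orange hexagon was at (8.4, 12.7) in frame 1 and (13.3, 8.4) in frame 2.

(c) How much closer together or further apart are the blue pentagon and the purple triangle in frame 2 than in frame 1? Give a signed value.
+5.2

Distance in frame 1: 5.5. Distance in frame 2: 10.7.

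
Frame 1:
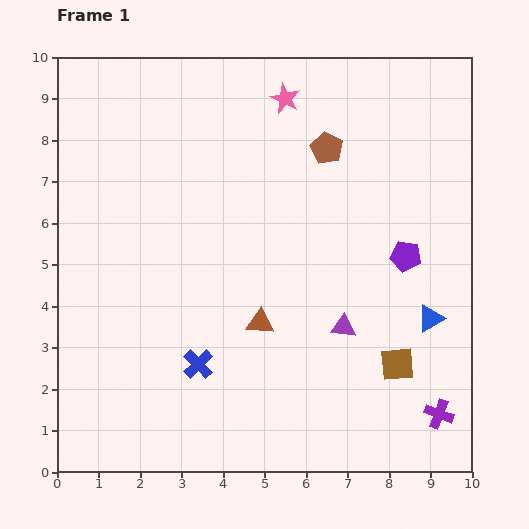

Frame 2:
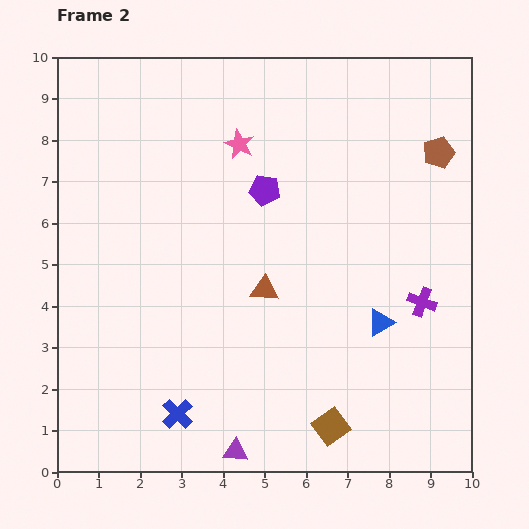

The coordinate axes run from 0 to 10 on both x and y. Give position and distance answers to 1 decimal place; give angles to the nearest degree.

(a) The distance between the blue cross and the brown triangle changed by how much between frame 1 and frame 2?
+1.9

Distance in frame 1: 1.8. Distance in frame 2: 3.7.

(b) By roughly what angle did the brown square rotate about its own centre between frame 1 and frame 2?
31° counter-clockwise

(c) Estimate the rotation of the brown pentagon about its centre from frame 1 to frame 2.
25° clockwise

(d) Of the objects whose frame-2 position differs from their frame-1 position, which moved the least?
the brown triangle

(moved 0.8)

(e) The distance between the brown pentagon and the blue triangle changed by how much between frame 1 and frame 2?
-0.5

Distance in frame 1: 4.8. Distance in frame 2: 4.3.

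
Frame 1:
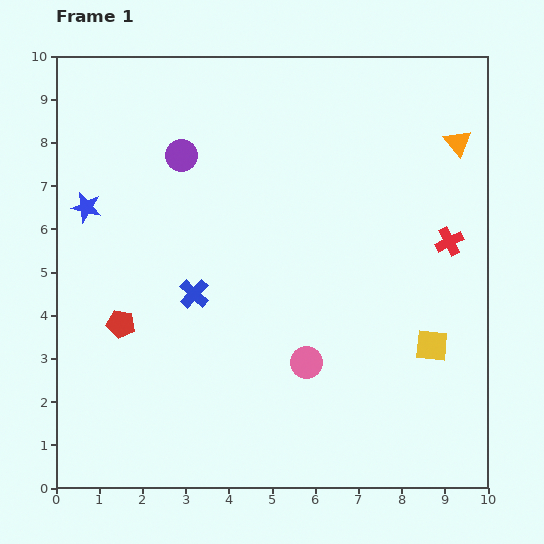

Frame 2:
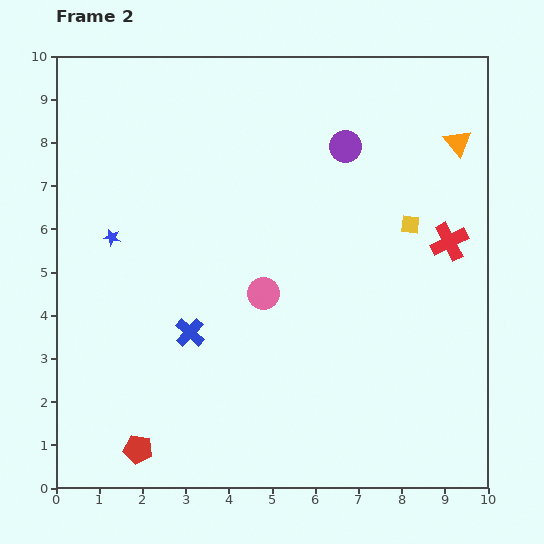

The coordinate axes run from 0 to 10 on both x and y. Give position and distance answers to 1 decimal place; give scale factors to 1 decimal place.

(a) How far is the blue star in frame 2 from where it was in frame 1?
0.9

The blue star moved from (0.7, 6.5) to (1.3, 5.8), a distance of √(0.6² + 0.7²) ≈ 0.9.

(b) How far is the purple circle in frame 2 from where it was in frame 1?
3.8

The purple circle moved from (2.9, 7.7) to (6.7, 7.9), a distance of √(3.8² + 0.2²) ≈ 3.8.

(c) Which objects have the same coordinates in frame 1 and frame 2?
the orange triangle, the red cross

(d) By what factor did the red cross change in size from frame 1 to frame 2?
1.3×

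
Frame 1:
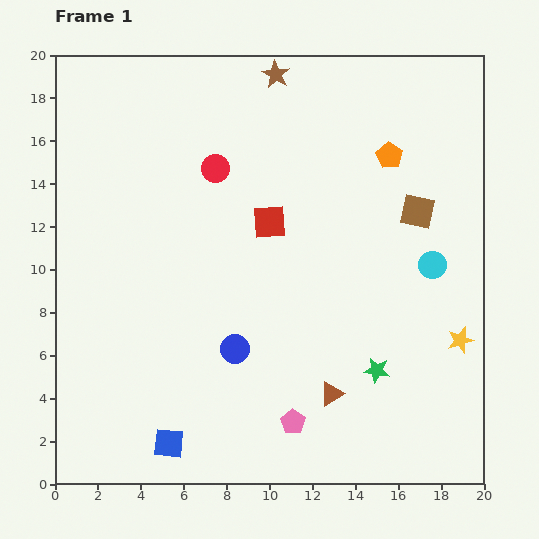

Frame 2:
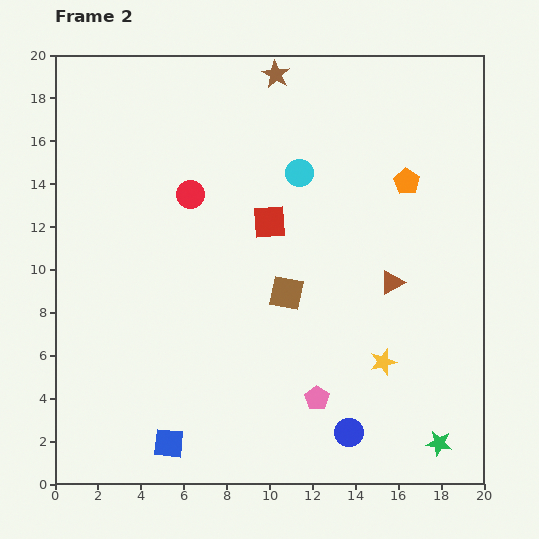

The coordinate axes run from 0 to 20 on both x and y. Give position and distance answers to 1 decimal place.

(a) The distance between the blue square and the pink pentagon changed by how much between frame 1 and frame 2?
+1.3

Distance in frame 1: 5.9. Distance in frame 2: 7.2.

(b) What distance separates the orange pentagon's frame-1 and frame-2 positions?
1.4

The orange pentagon moved from (15.6, 15.3) to (16.4, 14.1), a distance of √(0.8² + 1.2²) ≈ 1.4.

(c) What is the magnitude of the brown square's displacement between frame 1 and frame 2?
7.2

The brown square moved from (16.9, 12.7) to (10.8, 8.9), a distance of √(6.1² + 3.8²) ≈ 7.2.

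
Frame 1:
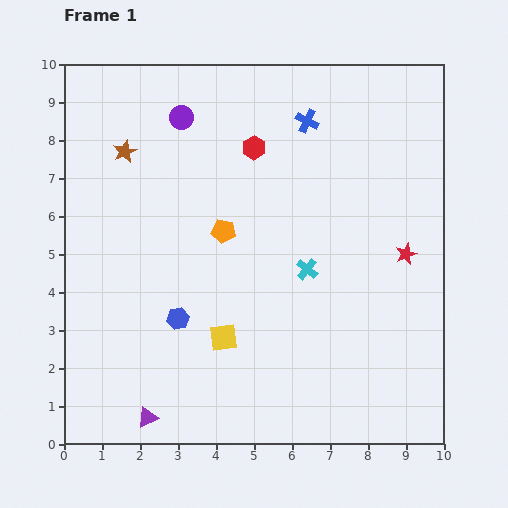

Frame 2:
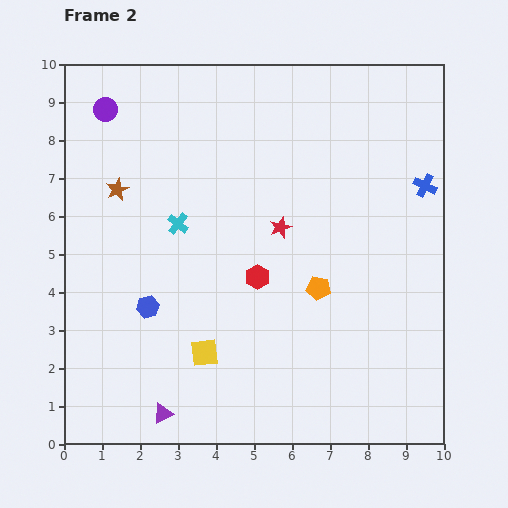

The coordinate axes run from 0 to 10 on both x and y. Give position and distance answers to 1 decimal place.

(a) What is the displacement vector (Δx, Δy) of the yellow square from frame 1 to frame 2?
(-0.5, -0.4)

The yellow square was at (4.2, 2.8) in frame 1 and (3.7, 2.4) in frame 2.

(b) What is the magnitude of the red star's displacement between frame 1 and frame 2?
3.4

The red star moved from (9.0, 5.0) to (5.7, 5.7), a distance of √(3.3² + 0.7²) ≈ 3.4.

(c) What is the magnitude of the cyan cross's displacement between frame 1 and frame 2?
3.6

The cyan cross moved from (6.4, 4.6) to (3.0, 5.8), a distance of √(3.4² + 1.2²) ≈ 3.6.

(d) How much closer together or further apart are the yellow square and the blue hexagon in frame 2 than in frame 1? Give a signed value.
+0.6

Distance in frame 1: 1.3. Distance in frame 2: 1.9.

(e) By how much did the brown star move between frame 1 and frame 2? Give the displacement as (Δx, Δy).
(-0.2, -1.0)

The brown star was at (1.6, 7.7) in frame 1 and (1.4, 6.7) in frame 2.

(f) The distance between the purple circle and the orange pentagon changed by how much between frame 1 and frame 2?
+4.1

Distance in frame 1: 3.2. Distance in frame 2: 7.3.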